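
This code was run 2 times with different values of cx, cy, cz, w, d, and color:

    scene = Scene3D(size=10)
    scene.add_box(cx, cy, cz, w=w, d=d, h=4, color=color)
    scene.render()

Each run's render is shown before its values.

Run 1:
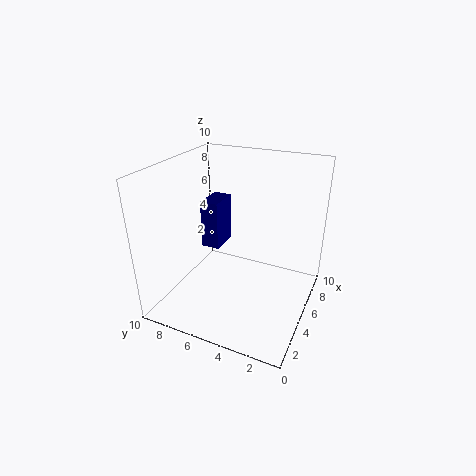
cx = 7.5; cy = 8; cz = 2; w = 2.5; d = 1.5; color = 'navy'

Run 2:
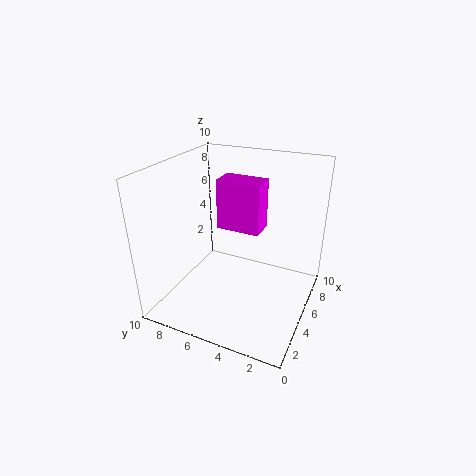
cx = 7.5; cy = 4.5; cz = 4; w = 2; d = 3.5; color = 'magenta'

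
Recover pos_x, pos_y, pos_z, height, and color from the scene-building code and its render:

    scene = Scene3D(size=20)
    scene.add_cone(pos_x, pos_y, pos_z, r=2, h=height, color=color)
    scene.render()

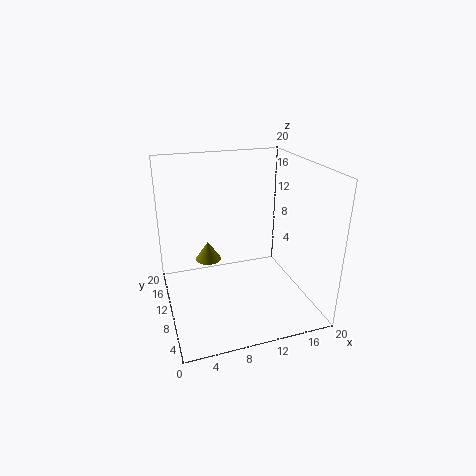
pos_x = 7
pos_y = 16
pos_z = 4
height = 3
color = 'olive'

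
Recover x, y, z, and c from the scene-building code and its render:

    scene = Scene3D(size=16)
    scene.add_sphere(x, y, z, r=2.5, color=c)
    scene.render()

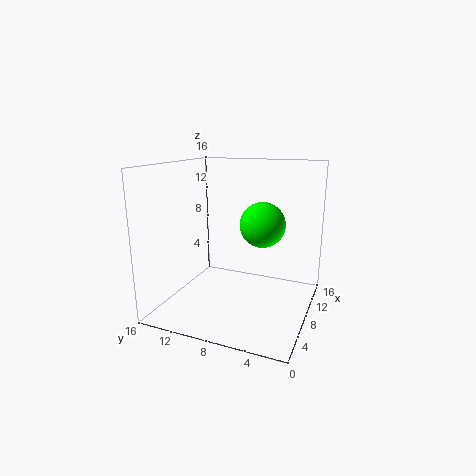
x = 9; y = 5.5; z = 9.5; c = 'lime'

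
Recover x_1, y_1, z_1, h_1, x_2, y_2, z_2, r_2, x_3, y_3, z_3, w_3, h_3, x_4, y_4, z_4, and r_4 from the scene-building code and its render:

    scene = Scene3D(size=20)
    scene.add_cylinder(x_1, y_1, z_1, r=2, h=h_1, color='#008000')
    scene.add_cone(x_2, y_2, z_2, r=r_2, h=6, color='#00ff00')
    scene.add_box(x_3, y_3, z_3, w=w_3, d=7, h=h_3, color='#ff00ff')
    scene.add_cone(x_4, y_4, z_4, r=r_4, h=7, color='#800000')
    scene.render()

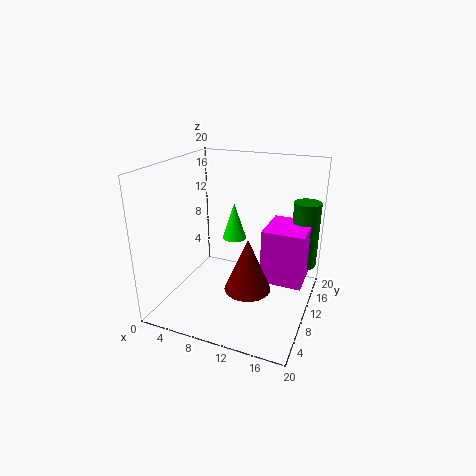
x_1 = 18, y_1 = 17, z_1 = 4, h_1 = 10, x_2 = 6, y_2 = 18, z_2 = 6, r_2 = 2, x_3 = 13, y_3 = 11, z_3 = 3, w_3 = 6, h_3 = 8, x_4 = 13, y_4 = 6, z_4 = 5, r_4 = 3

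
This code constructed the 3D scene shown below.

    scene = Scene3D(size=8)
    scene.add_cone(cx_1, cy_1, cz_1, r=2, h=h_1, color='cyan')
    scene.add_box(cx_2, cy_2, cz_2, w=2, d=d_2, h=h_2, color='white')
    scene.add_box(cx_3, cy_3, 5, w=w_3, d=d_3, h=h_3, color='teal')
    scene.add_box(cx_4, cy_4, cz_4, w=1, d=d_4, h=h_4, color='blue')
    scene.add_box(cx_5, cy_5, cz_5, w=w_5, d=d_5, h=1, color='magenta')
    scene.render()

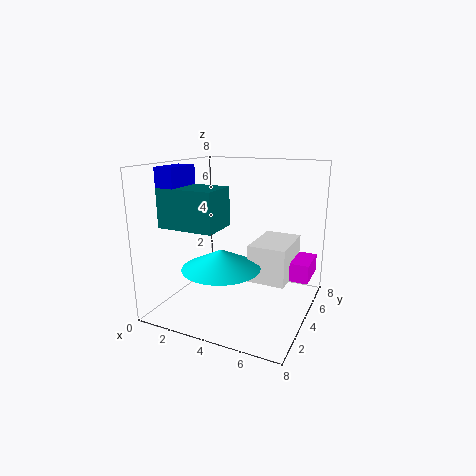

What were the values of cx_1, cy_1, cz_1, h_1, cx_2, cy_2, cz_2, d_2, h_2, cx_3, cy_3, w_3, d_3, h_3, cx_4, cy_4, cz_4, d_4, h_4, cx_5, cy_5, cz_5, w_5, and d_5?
cx_1 = 4
cy_1 = 2
cz_1 = 3
h_1 = 1
cx_2 = 5
cy_2 = 3
cz_2 = 2
d_2 = 3
h_2 = 2
cx_3 = 1
cy_3 = 1
w_3 = 3
d_3 = 2
h_3 = 2
cx_4 = 1
cy_4 = 1
cz_4 = 5
d_4 = 2
h_4 = 3
cx_5 = 6
cy_5 = 4
cz_5 = 2
w_5 = 2
d_5 = 2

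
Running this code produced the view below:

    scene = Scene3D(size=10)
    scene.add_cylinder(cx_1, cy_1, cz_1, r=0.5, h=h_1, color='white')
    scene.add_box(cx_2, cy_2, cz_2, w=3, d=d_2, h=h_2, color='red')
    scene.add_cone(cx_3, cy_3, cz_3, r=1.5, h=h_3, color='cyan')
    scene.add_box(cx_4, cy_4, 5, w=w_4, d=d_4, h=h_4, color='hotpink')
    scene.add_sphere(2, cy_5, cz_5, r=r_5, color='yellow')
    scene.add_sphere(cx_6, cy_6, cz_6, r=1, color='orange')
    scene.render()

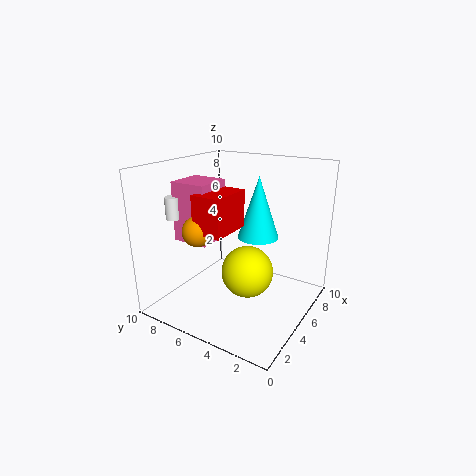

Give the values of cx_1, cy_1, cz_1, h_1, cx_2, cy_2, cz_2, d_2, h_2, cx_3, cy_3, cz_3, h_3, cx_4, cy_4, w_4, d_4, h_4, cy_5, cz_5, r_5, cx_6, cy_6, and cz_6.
cx_1 = 2.5, cy_1 = 8.5, cz_1 = 6.5, h_1 = 1.5, cx_2 = 2, cy_2 = 4.5, cz_2 = 6, d_2 = 2, h_2 = 2.5, cx_3 = 7, cy_3 = 4.5, cz_3 = 4.5, h_3 = 4.5, cx_4 = 2.5, cy_4 = 6, w_4 = 2.5, d_4 = 2.5, h_4 = 4, cy_5 = 2.5, cz_5 = 4.5, r_5 = 1.5, cx_6 = 2.5, cy_6 = 6.5, cz_6 = 6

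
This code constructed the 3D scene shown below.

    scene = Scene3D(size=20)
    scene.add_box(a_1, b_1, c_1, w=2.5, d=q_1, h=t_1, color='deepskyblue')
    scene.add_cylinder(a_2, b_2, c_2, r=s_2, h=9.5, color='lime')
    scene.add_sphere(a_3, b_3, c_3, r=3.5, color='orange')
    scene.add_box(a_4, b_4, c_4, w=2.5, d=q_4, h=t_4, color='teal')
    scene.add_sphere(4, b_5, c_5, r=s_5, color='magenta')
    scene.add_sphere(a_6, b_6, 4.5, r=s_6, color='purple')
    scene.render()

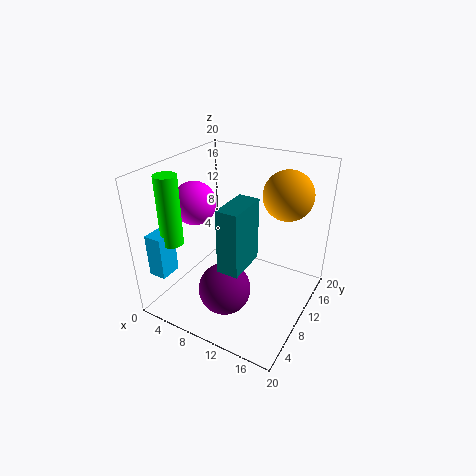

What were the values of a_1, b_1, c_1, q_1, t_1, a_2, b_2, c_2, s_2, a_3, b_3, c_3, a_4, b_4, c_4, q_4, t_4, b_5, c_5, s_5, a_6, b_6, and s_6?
a_1 = 0.5; b_1 = 2; c_1 = 5.5; q_1 = 3; t_1 = 6; a_2 = 3; b_2 = 4.5; c_2 = 10; s_2 = 1.5; a_3 = 15; b_3 = 15; c_3 = 15.5; a_4 = 12.5; b_4 = 1; c_4 = 11; q_4 = 5; t_4 = 7.5; b_5 = 8.5; c_5 = 14.5; s_5 = 3; a_6 = 10.5; b_6 = 5.5; s_6 = 3.5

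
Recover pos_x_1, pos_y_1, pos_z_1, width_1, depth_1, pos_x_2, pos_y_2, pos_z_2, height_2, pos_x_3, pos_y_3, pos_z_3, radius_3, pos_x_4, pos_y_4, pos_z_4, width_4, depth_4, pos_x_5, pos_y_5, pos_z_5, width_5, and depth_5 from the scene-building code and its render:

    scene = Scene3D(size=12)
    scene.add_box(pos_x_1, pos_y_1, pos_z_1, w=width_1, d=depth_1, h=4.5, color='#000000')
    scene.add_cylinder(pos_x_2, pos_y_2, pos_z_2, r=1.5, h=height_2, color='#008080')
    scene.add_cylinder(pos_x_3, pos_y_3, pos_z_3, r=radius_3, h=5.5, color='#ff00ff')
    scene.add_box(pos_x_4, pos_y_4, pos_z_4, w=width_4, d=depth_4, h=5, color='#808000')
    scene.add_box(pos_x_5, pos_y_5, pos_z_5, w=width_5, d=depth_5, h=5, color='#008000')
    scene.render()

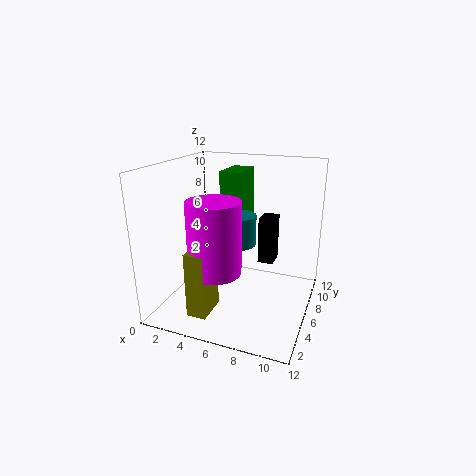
pos_x_1 = 6.5, pos_y_1 = 10, pos_z_1 = 2, width_1 = 1.5, depth_1 = 2, pos_x_2 = 6, pos_y_2 = 6, pos_z_2 = 5.5, height_2 = 2.5, pos_x_3 = 5.5, pos_y_3 = 2.5, pos_z_3 = 4.5, radius_3 = 2, pos_x_4 = 4, pos_y_4 = 0.5, pos_z_4 = 1.5, width_4 = 1.5, depth_4 = 2.5, pos_x_5 = 3.5, pos_y_5 = 8, pos_z_5 = 6, width_5 = 2, depth_5 = 3.5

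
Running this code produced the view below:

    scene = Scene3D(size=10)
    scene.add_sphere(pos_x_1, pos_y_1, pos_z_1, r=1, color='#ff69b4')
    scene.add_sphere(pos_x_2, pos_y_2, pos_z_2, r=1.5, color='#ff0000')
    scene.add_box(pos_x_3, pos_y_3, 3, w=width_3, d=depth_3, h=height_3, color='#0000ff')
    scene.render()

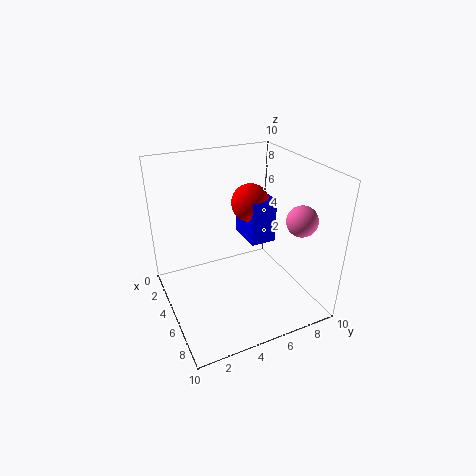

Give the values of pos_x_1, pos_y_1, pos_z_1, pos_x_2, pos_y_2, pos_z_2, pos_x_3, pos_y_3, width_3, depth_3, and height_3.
pos_x_1 = 8, pos_y_1 = 8, pos_z_1 = 7, pos_x_2 = 2, pos_y_2 = 7.5, pos_z_2 = 6, pos_x_3 = 0.5, pos_y_3 = 7, width_3 = 3, depth_3 = 2, height_3 = 3.5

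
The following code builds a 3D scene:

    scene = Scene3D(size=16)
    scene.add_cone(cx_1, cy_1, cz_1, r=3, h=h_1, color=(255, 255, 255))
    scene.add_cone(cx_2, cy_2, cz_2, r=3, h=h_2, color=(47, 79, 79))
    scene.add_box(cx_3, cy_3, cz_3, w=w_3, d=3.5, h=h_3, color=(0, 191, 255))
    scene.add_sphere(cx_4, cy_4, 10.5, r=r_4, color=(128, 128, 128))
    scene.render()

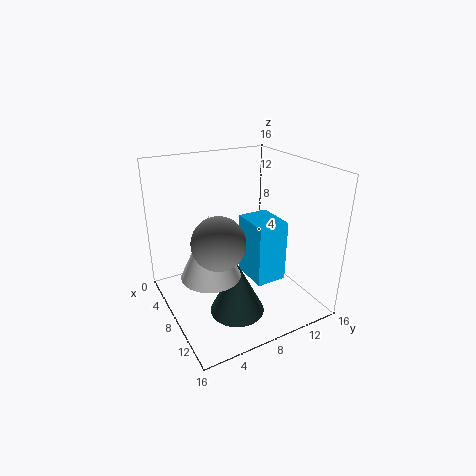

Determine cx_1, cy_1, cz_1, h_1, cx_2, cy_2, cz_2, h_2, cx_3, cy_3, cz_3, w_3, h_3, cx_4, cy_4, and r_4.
cx_1 = 10.5; cy_1 = 3.5; cz_1 = 6; h_1 = 6.5; cx_2 = 10.5; cy_2 = 6.5; cz_2 = 0.5; h_2 = 6; cx_3 = 6.5; cy_3 = 9; cz_3 = 3; w_3 = 4.5; h_3 = 7; cx_4 = 12.5; cy_4 = 3.5; r_4 = 2.5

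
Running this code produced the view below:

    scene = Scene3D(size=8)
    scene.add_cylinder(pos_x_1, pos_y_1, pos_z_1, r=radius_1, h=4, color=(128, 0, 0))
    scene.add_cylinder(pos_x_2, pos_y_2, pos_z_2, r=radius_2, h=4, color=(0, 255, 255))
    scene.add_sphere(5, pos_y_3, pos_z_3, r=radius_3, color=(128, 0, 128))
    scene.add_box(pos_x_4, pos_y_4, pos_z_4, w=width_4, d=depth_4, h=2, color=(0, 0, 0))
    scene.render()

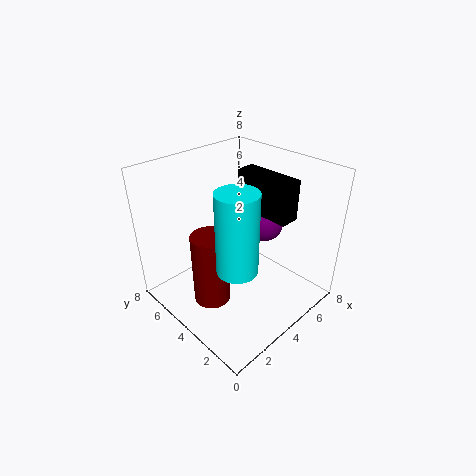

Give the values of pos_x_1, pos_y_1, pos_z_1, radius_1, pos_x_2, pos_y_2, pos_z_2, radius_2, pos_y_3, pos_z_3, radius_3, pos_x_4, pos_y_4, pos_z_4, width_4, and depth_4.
pos_x_1 = 2; pos_y_1 = 4; pos_z_1 = 1; radius_1 = 1; pos_x_2 = 2; pos_y_2 = 2; pos_z_2 = 4; radius_2 = 1; pos_y_3 = 3; pos_z_3 = 5; radius_3 = 1; pos_x_4 = 4; pos_y_4 = 1; pos_z_4 = 6; width_4 = 1; depth_4 = 3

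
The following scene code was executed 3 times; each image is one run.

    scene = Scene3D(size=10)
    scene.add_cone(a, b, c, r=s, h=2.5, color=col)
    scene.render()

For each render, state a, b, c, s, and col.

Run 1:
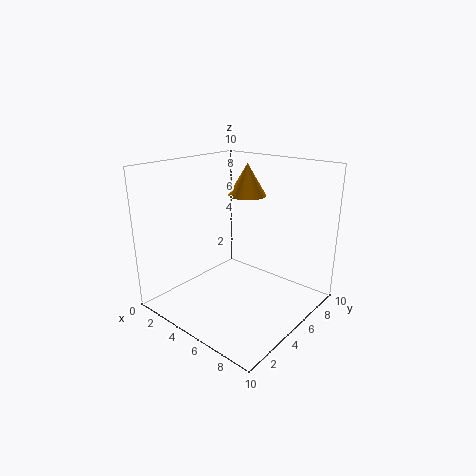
a = 3, b = 8.5, c = 7, s = 1.5, col = 'orange'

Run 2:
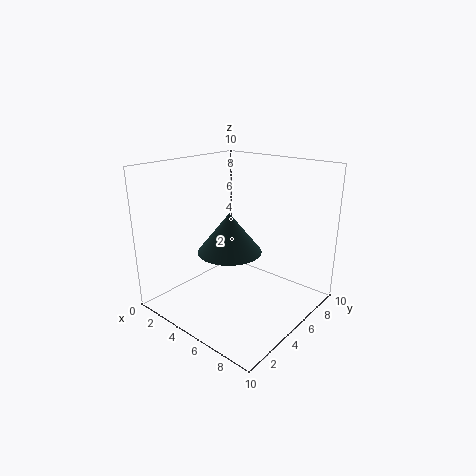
a = 6, b = 3, c = 5, s = 2, col = 'darkslategray'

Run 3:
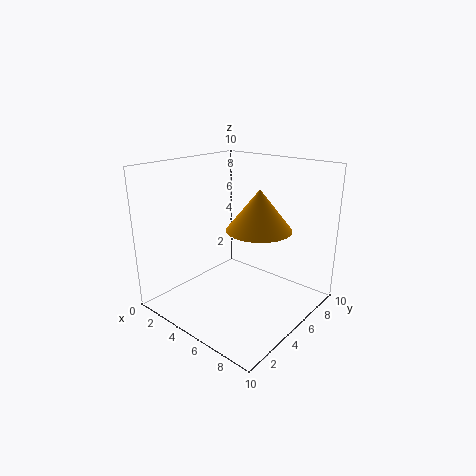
a = 7.5, b = 4, c = 6.5, s = 2, col = 'orange'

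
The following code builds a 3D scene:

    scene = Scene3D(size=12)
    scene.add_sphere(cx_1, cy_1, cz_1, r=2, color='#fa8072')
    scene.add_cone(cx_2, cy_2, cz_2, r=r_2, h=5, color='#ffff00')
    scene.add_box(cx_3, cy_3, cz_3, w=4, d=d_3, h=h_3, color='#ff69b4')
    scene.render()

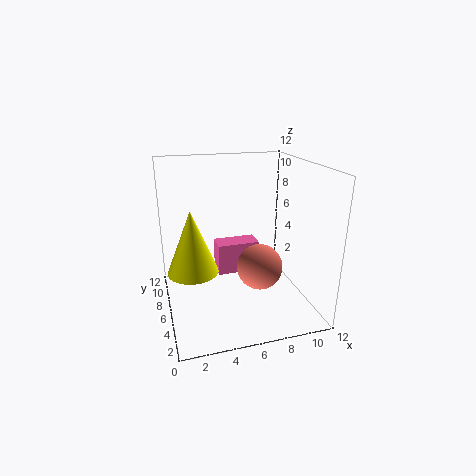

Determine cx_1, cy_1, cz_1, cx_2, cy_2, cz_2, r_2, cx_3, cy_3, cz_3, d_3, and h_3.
cx_1 = 8
cy_1 = 6
cz_1 = 3
cx_2 = 2
cy_2 = 5
cz_2 = 4
r_2 = 2
cx_3 = 5
cy_3 = 9
cz_3 = 1
d_3 = 2
h_3 = 3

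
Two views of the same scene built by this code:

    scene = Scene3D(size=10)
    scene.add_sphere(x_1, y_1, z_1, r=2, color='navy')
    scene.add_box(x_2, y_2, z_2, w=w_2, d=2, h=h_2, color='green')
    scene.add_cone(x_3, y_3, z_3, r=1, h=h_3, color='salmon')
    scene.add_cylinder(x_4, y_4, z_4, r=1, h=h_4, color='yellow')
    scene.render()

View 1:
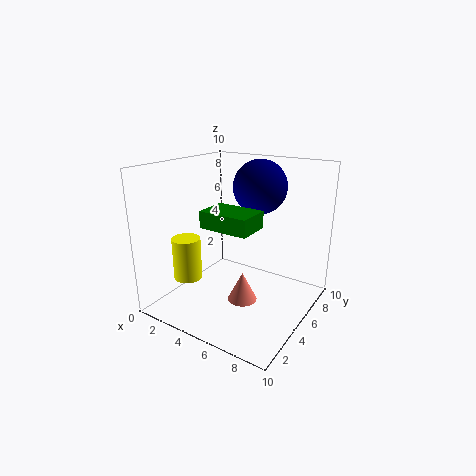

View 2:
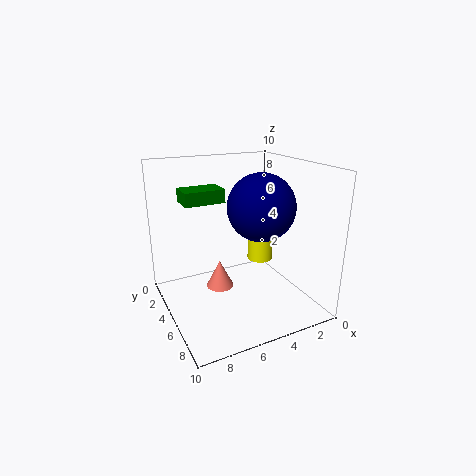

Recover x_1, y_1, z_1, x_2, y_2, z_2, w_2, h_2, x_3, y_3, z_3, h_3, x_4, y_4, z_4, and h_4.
x_1 = 5; y_1 = 8; z_1 = 8; x_2 = 5; y_2 = 1; z_2 = 7; w_2 = 3; h_2 = 1; x_3 = 6; y_3 = 4; z_3 = 1; h_3 = 2; x_4 = 2; y_4 = 3; z_4 = 2; h_4 = 3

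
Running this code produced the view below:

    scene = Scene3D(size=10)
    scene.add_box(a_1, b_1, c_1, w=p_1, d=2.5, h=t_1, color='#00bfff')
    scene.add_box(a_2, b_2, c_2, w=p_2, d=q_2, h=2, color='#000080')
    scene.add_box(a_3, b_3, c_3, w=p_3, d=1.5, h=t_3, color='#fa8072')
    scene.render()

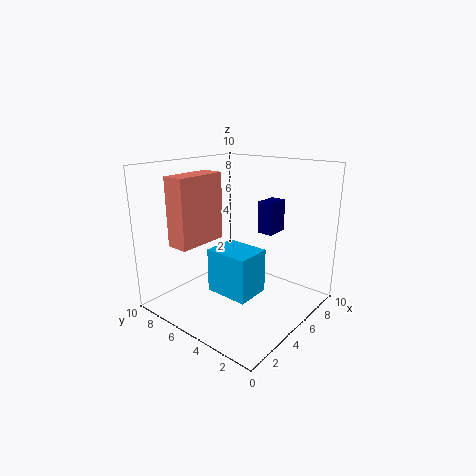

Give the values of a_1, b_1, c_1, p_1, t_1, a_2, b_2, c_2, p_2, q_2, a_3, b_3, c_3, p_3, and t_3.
a_1 = 0.5; b_1 = 1; c_1 = 3.5; p_1 = 2; t_1 = 2.5; a_2 = 4.5; b_2 = 2; c_2 = 6; p_2 = 1.5; q_2 = 1; a_3 = 1; b_3 = 6; c_3 = 5; p_3 = 3.5; t_3 = 4.5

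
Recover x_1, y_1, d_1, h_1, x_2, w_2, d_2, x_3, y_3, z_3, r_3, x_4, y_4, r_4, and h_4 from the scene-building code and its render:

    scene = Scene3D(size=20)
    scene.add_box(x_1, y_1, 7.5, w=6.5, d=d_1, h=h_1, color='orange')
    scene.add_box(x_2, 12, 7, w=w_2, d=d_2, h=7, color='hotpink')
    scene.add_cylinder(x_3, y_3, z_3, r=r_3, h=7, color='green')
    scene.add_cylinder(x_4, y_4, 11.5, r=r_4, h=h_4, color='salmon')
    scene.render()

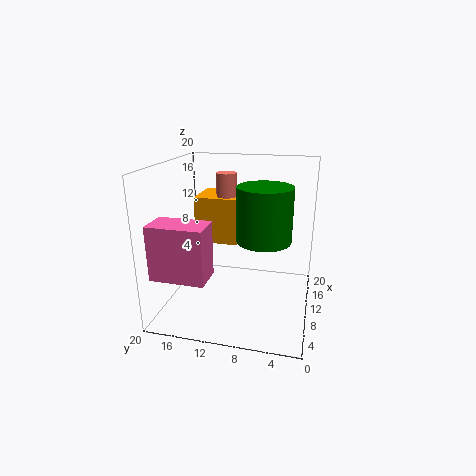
x_1 = 13, y_1 = 11, d_1 = 6.5, h_1 = 7, x_2 = 1, w_2 = 4, d_2 = 7, x_3 = 7.5, y_3 = 6, z_3 = 11, r_3 = 3.5, x_4 = 15, y_4 = 13, r_4 = 1.5, h_4 = 6.5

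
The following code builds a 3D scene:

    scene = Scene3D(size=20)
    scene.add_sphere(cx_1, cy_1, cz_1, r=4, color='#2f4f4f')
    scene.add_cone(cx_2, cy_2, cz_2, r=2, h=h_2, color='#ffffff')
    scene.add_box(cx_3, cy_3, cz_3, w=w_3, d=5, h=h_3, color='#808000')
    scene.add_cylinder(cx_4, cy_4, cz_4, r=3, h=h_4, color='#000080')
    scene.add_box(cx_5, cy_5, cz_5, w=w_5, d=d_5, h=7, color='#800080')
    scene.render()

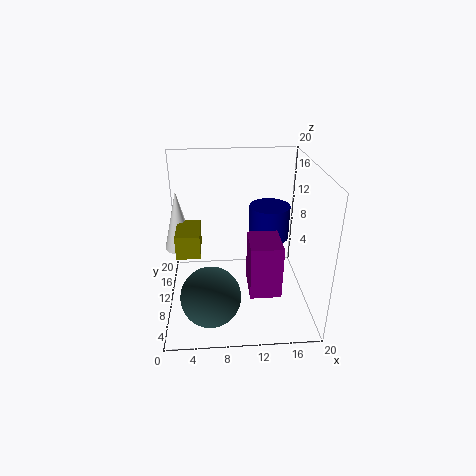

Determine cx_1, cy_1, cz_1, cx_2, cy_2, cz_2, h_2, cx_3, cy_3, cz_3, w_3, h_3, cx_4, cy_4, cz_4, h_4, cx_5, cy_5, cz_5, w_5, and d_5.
cx_1 = 6, cy_1 = 5, cz_1 = 4, cx_2 = 2, cy_2 = 10, cz_2 = 9, h_2 = 8, cx_3 = 2, cy_3 = 5, cz_3 = 10, w_3 = 3, h_3 = 3, cx_4 = 15, cy_4 = 14, cz_4 = 8, h_4 = 5, cx_5 = 11, cy_5 = 3, cz_5 = 5, w_5 = 4, d_5 = 5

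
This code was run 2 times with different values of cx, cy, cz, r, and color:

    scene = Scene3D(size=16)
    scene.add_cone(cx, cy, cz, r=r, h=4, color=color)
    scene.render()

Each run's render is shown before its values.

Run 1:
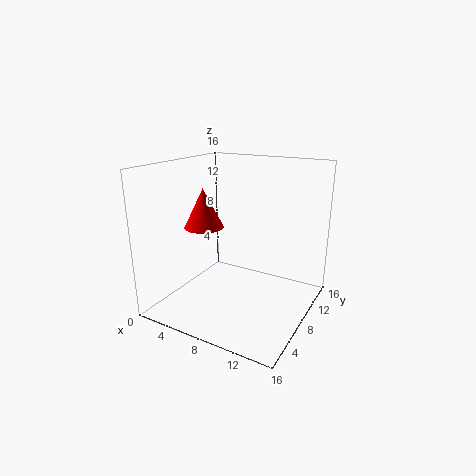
cx = 6
cy = 4.5
cz = 10
r = 2
color = 'red'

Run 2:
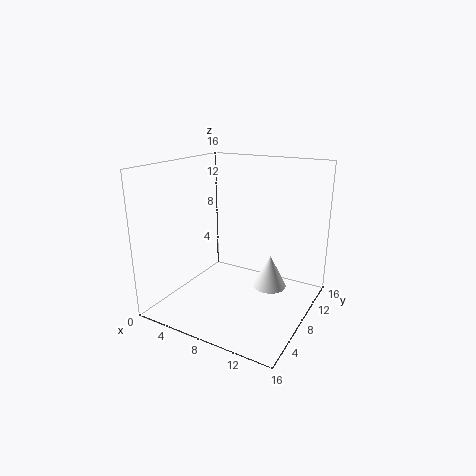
cx = 10.5
cy = 11.5
cz = 1
r = 2
color = 'white'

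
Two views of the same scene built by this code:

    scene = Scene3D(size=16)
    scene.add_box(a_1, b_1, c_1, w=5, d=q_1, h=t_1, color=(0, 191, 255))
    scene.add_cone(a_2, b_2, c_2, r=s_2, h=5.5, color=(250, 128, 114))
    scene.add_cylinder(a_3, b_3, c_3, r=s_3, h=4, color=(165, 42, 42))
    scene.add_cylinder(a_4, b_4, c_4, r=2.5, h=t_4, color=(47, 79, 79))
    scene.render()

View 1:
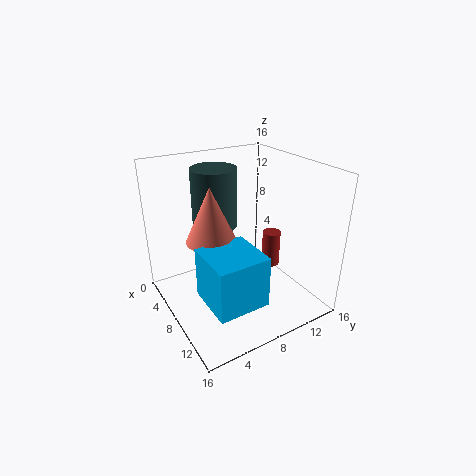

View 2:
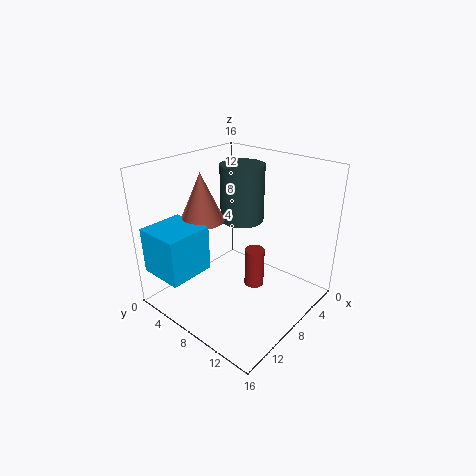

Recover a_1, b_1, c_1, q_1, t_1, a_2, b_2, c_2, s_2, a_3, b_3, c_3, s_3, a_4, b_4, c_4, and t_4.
a_1 = 11, b_1 = 1.5, c_1 = 5, q_1 = 5, t_1 = 5, a_2 = 9.5, b_2 = 4, c_2 = 9.5, s_2 = 2.5, a_3 = 9.5, b_3 = 11.5, c_3 = 4.5, s_3 = 1, a_4 = 5.5, b_4 = 6.5, c_4 = 9, t_4 = 6.5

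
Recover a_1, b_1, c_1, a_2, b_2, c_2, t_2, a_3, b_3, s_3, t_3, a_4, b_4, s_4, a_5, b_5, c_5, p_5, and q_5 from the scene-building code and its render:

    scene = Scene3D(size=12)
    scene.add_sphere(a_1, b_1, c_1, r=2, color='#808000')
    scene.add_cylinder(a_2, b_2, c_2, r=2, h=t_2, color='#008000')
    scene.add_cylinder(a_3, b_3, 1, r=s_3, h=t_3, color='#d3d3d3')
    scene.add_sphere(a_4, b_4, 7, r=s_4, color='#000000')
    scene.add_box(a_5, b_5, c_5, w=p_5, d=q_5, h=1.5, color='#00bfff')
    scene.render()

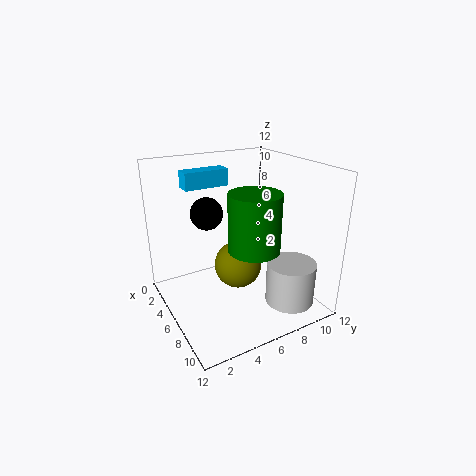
a_1 = 6
b_1 = 6
c_1 = 3.5
a_2 = 8.5
b_2 = 6
c_2 = 6
t_2 = 4.5
a_3 = 9.5
b_3 = 9
s_3 = 2
t_3 = 3.5
a_4 = 2
b_4 = 5
s_4 = 1.5
a_5 = 1
b_5 = 3
c_5 = 9.5
p_5 = 1.5
q_5 = 4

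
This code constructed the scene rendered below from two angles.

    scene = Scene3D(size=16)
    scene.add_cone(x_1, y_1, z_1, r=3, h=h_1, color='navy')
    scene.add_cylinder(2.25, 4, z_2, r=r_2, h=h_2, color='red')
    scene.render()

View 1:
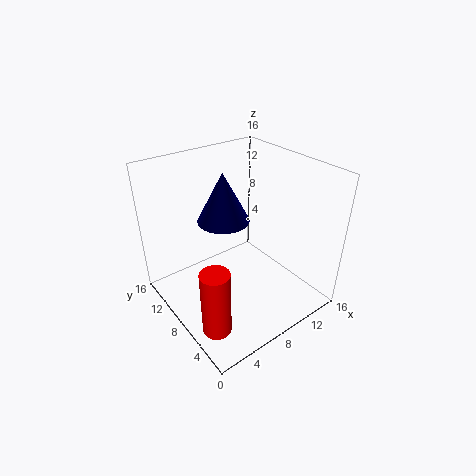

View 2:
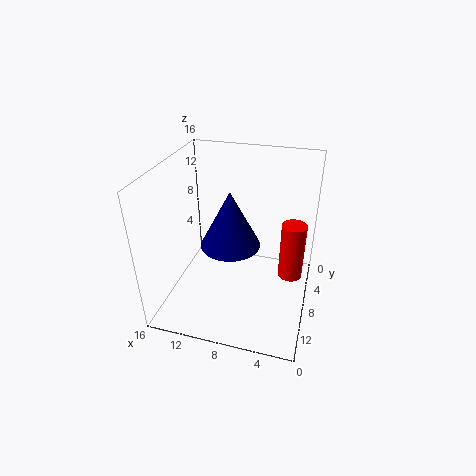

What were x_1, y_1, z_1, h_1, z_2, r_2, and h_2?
x_1 = 8
y_1 = 10.75
z_1 = 9
h_1 = 5.75
z_2 = 1
r_2 = 1.5
h_2 = 7.25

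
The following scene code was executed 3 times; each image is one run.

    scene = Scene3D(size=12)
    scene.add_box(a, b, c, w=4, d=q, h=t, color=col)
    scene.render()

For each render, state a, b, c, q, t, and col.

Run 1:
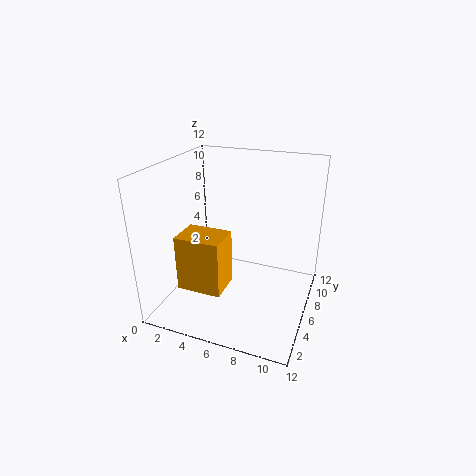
a = 1, b = 4, c = 1, q = 3, t = 5, col = 'orange'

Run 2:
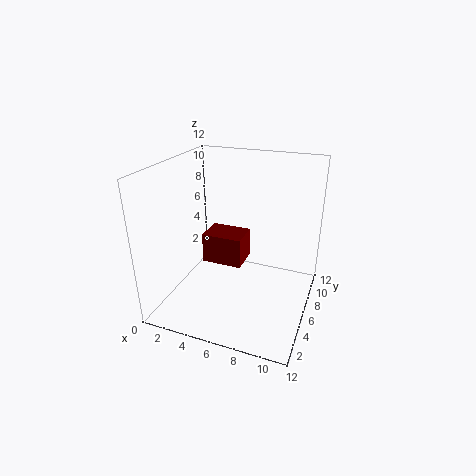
a = 1, b = 9, c = 1, q = 3, t = 3, col = 'maroon'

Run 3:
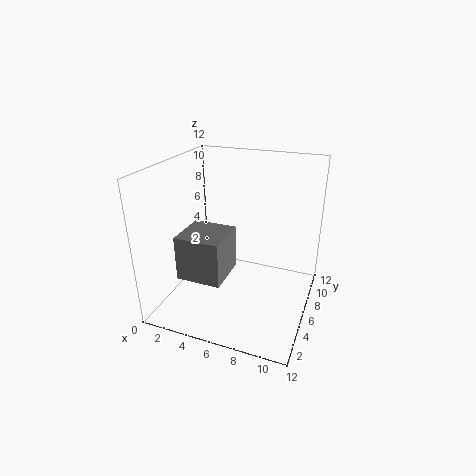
a = 1, b = 4, c = 2, q = 4, t = 4, col = 'gray'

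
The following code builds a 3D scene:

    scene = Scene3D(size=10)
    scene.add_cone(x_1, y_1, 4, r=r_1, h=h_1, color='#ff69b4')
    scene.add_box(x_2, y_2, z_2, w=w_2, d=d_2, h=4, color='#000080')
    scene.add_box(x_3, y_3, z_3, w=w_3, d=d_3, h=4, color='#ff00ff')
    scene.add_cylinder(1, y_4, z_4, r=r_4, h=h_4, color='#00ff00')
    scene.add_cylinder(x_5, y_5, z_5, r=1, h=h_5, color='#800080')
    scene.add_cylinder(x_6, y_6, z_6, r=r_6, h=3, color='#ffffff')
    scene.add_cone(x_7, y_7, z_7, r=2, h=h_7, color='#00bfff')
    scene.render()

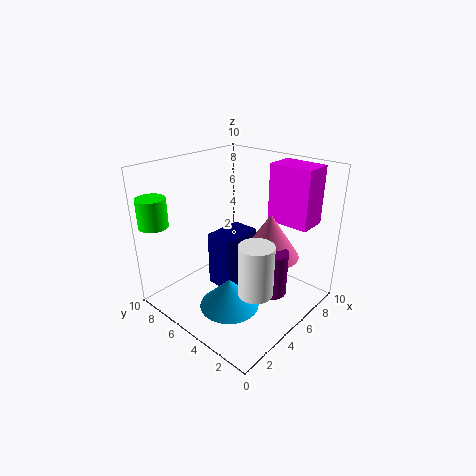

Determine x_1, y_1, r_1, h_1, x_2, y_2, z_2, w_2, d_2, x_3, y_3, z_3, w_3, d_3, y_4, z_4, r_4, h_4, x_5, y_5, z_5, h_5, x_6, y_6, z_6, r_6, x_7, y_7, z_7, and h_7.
x_1 = 6, y_1 = 3, r_1 = 2, h_1 = 3, x_2 = 4, y_2 = 5, z_2 = 1, w_2 = 3, d_2 = 2, x_3 = 7, y_3 = 1, z_3 = 6, w_3 = 2, d_3 = 3, y_4 = 9, z_4 = 6, r_4 = 1, h_4 = 2, x_5 = 5, y_5 = 2, z_5 = 2, h_5 = 3, x_6 = 2, y_6 = 1, z_6 = 4, r_6 = 1, x_7 = 3, y_7 = 4, z_7 = 1, h_7 = 2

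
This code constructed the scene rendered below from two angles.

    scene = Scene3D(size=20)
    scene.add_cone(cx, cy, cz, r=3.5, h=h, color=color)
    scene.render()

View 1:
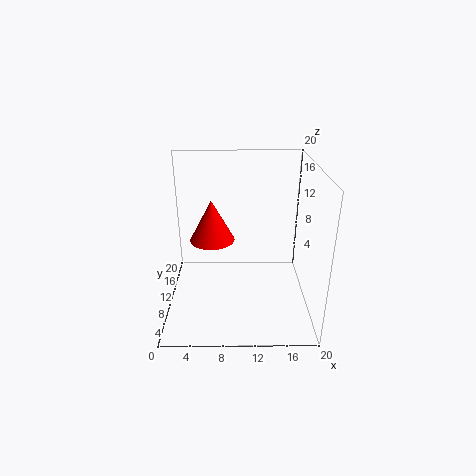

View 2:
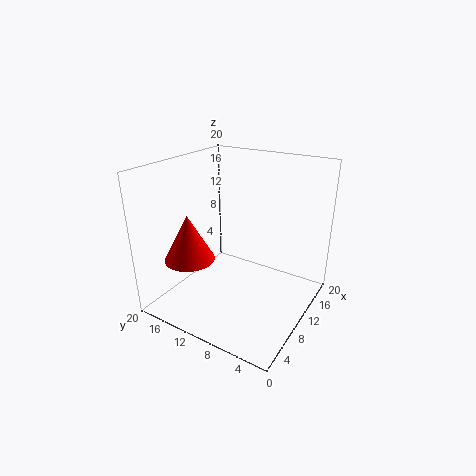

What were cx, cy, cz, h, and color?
cx = 6
cy = 15.5
cz = 7
h = 6.5
color = 'red'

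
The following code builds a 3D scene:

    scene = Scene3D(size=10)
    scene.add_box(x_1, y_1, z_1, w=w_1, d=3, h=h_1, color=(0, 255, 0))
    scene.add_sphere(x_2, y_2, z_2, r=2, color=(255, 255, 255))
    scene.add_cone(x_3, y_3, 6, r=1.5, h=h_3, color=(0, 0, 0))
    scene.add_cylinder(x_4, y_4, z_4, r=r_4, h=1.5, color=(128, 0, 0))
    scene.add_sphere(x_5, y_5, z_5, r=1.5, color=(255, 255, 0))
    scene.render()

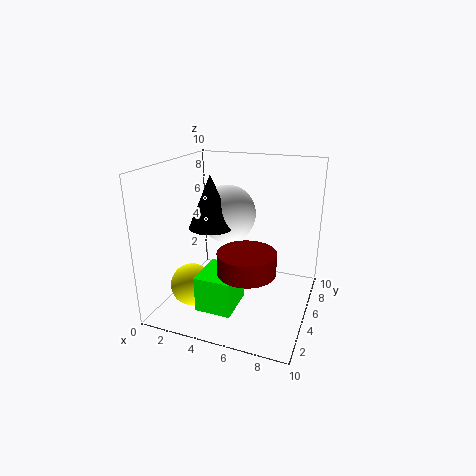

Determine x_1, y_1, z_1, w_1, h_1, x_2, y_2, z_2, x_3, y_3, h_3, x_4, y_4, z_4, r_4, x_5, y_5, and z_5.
x_1 = 3; y_1 = 2; z_1 = 0.5; w_1 = 2.5; h_1 = 2.5; x_2 = 4; y_2 = 5.5; z_2 = 6.5; x_3 = 3.5; y_3 = 4; h_3 = 3.5; x_4 = 6; y_4 = 4; z_4 = 3; r_4 = 2; x_5 = 2; y_5 = 3.5; z_5 = 1.5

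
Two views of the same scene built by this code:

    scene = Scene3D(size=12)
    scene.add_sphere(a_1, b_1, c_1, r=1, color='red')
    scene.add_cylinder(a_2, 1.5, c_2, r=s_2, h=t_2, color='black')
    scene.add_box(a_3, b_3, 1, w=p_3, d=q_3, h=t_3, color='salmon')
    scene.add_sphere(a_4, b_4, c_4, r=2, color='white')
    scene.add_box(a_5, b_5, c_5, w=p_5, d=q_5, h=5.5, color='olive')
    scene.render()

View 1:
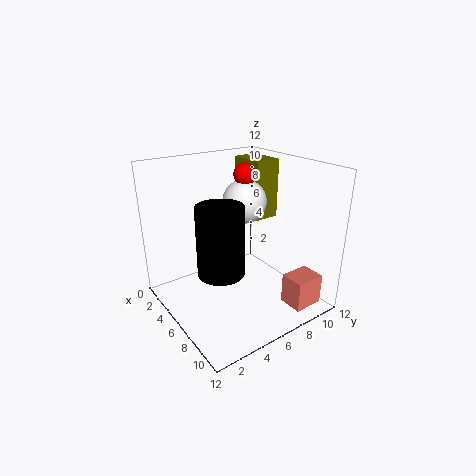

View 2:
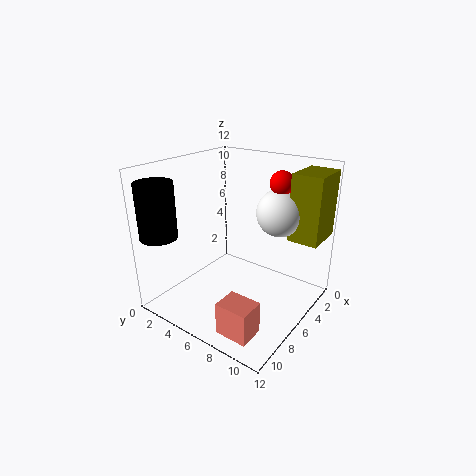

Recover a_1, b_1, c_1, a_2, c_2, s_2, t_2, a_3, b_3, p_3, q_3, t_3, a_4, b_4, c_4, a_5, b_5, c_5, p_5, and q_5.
a_1 = 3.5, b_1 = 8.5, c_1 = 10.5, a_2 = 10.5, c_2 = 6.5, s_2 = 1.5, t_2 = 4.5, a_3 = 9.5, b_3 = 8, p_3 = 2, q_3 = 2.5, t_3 = 2.5, a_4 = 3.5, b_4 = 8.5, c_4 = 8, a_5 = 0.5, b_5 = 9.5, c_5 = 6, p_5 = 3.5, q_5 = 2.5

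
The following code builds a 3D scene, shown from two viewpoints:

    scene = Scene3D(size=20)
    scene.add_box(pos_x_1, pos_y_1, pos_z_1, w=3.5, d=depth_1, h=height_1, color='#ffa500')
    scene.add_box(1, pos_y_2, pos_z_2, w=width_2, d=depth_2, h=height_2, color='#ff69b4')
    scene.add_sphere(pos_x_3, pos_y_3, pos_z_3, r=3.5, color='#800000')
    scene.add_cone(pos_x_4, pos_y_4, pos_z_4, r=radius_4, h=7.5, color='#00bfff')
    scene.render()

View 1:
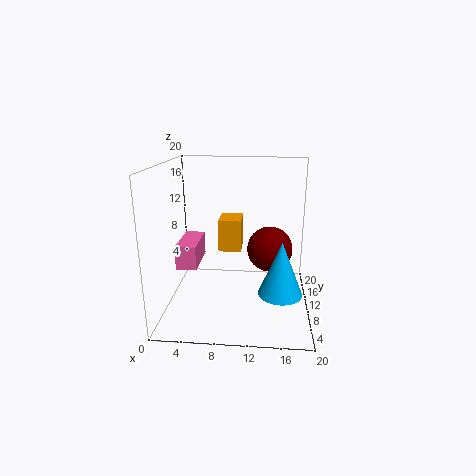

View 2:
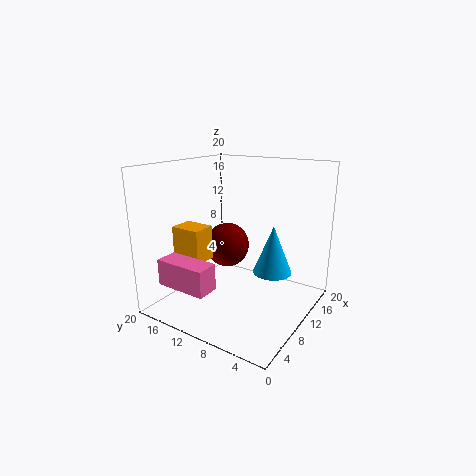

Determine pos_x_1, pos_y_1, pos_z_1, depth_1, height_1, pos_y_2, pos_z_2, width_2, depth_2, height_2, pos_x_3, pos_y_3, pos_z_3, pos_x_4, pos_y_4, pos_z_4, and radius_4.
pos_x_1 = 6.5
pos_y_1 = 14.5
pos_z_1 = 6
depth_1 = 4.5
height_1 = 5
pos_y_2 = 9.5
pos_z_2 = 5
width_2 = 3
depth_2 = 7
height_2 = 3.5
pos_x_3 = 14.5
pos_y_3 = 15
pos_z_3 = 6.5
pos_x_4 = 16
pos_y_4 = 7.5
pos_z_4 = 3
radius_4 = 3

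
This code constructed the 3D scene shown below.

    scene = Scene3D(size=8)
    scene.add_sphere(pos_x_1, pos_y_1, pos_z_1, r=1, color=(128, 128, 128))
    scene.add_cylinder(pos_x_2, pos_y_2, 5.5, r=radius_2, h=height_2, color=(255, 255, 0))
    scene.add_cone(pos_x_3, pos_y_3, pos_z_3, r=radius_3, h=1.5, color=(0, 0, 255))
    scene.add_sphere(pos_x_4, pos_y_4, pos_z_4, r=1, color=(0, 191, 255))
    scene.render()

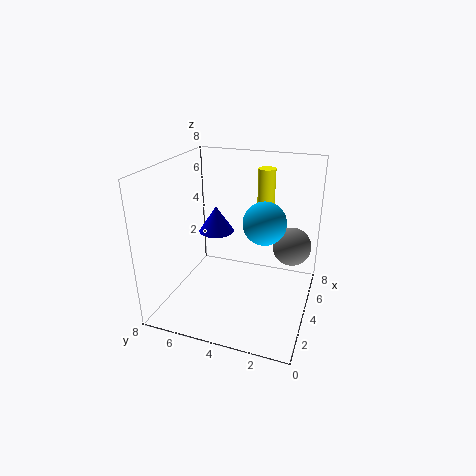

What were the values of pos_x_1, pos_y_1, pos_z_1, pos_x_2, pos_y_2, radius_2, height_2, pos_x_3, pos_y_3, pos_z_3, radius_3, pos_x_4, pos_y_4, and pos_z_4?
pos_x_1 = 4; pos_y_1 = 1; pos_z_1 = 4; pos_x_2 = 6; pos_y_2 = 3; radius_2 = 0.5; height_2 = 2; pos_x_3 = 4.5; pos_y_3 = 5.5; pos_z_3 = 4; radius_3 = 1; pos_x_4 = 2; pos_y_4 = 2; pos_z_4 = 6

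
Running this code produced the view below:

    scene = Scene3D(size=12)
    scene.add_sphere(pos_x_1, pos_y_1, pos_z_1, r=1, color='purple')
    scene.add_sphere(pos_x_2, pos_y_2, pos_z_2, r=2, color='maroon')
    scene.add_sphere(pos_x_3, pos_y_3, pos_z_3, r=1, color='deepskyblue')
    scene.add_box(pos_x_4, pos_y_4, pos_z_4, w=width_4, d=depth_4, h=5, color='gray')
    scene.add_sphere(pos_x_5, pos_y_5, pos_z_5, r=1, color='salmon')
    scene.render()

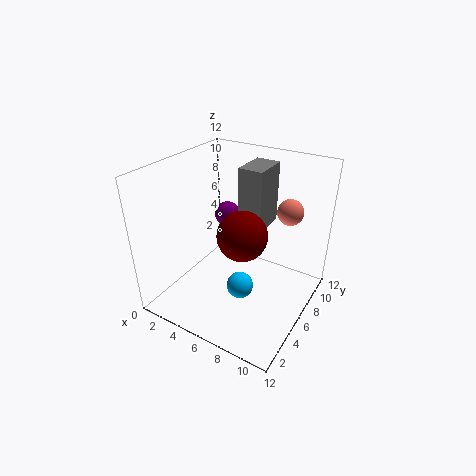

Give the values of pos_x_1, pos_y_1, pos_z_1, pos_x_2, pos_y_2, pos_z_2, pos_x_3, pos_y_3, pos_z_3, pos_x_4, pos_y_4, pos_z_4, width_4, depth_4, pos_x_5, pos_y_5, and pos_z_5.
pos_x_1 = 5, pos_y_1 = 6, pos_z_1 = 8, pos_x_2 = 7, pos_y_2 = 5, pos_z_2 = 7, pos_x_3 = 8, pos_y_3 = 3, pos_z_3 = 4, pos_x_4 = 6, pos_y_4 = 6, pos_z_4 = 7, width_4 = 2, depth_4 = 3, pos_x_5 = 10, pos_y_5 = 7, pos_z_5 = 9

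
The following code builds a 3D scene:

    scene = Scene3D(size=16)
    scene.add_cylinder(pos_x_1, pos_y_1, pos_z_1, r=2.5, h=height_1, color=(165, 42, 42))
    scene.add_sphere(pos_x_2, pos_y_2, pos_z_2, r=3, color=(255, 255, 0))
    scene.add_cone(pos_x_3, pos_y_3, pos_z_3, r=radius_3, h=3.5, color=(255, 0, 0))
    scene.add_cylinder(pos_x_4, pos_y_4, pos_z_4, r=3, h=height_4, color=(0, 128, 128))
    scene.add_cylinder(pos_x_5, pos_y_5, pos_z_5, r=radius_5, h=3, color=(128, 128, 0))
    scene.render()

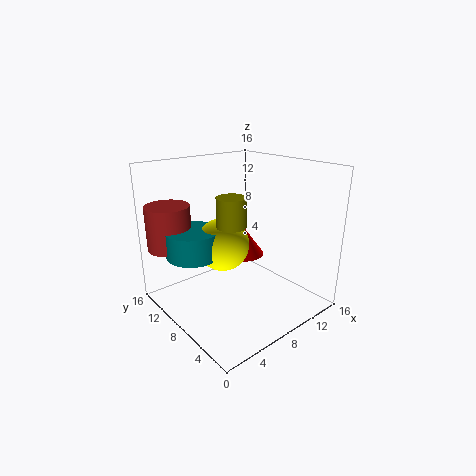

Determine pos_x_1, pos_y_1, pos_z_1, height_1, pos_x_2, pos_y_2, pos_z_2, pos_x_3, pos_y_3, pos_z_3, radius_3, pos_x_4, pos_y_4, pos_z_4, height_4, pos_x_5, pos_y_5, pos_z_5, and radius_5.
pos_x_1 = 2.5, pos_y_1 = 13.5, pos_z_1 = 6.5, height_1 = 5, pos_x_2 = 7, pos_y_2 = 9.5, pos_z_2 = 7, pos_x_3 = 11.5, pos_y_3 = 11, pos_z_3 = 4, radius_3 = 2.5, pos_x_4 = 4, pos_y_4 = 11, pos_z_4 = 6, height_4 = 3, pos_x_5 = 5.5, pos_y_5 = 6, pos_z_5 = 10.5, radius_5 = 1.5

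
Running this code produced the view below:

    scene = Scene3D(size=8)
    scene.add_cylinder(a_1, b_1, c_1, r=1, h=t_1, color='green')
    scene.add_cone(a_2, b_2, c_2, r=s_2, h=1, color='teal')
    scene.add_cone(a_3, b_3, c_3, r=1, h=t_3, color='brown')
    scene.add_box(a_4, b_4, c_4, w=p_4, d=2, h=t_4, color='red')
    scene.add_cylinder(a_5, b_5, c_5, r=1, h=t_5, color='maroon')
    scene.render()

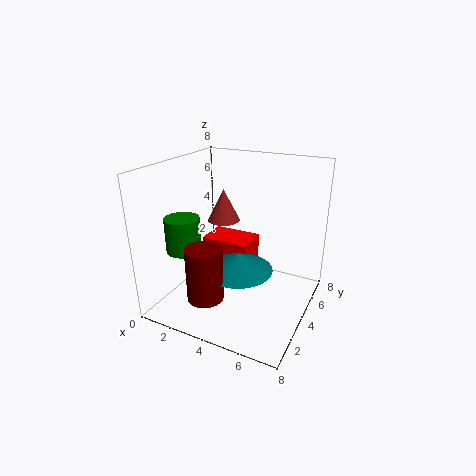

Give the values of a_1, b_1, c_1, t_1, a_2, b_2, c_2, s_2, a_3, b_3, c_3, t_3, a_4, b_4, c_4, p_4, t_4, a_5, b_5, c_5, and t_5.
a_1 = 1; b_1 = 3; c_1 = 3; t_1 = 2; a_2 = 4; b_2 = 4; c_2 = 2; s_2 = 2; a_3 = 2; b_3 = 6; c_3 = 4; t_3 = 2; a_4 = 1; b_4 = 5; c_4 = 1; p_4 = 3; t_4 = 2; a_5 = 3; b_5 = 2; c_5 = 1; t_5 = 3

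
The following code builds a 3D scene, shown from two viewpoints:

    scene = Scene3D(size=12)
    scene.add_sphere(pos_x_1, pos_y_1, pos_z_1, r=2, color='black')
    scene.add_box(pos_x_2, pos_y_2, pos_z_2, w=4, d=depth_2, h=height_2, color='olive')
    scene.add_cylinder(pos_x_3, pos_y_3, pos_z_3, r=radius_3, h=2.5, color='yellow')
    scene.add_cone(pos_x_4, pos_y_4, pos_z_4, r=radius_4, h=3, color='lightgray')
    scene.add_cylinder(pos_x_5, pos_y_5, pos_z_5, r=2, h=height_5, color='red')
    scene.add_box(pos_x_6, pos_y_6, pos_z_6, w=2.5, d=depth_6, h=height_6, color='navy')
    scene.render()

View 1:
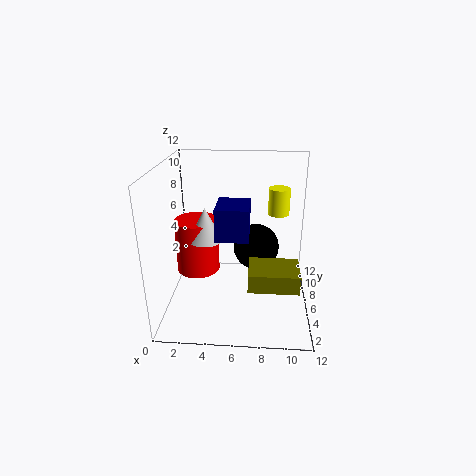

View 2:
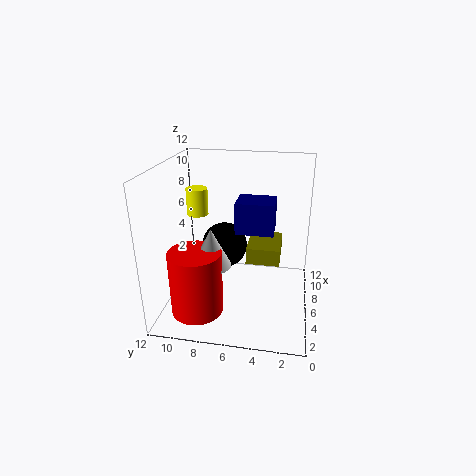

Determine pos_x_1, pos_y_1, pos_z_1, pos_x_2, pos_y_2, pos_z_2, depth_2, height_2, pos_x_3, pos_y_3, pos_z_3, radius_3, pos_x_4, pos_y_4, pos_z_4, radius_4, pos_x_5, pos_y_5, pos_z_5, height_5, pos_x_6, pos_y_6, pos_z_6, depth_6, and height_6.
pos_x_1 = 7.5; pos_y_1 = 7.5; pos_z_1 = 4.5; pos_x_2 = 7; pos_y_2 = 2.5; pos_z_2 = 3; depth_2 = 3; height_2 = 1.5; pos_x_3 = 9.5; pos_y_3 = 10.5; pos_z_3 = 6.5; radius_3 = 1; pos_x_4 = 3; pos_y_4 = 7.5; pos_z_4 = 5; radius_4 = 1.5; pos_x_5 = 2; pos_y_5 = 8.5; pos_z_5 = 1.5; height_5 = 5; pos_x_6 = 4.5; pos_y_6 = 3; pos_z_6 = 7; depth_6 = 3; height_6 = 2.5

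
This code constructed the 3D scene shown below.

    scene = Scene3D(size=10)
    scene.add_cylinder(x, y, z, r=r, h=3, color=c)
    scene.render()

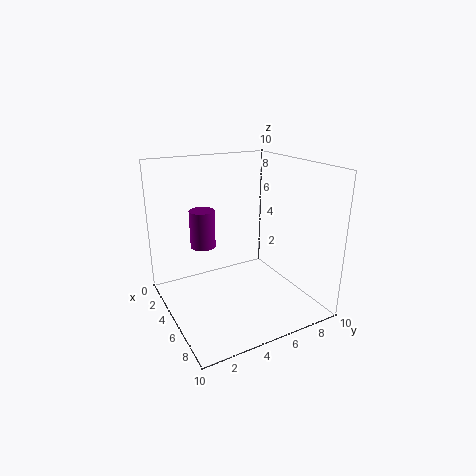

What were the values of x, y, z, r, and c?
x = 1, y = 4, z = 3, r = 1, c = 'purple'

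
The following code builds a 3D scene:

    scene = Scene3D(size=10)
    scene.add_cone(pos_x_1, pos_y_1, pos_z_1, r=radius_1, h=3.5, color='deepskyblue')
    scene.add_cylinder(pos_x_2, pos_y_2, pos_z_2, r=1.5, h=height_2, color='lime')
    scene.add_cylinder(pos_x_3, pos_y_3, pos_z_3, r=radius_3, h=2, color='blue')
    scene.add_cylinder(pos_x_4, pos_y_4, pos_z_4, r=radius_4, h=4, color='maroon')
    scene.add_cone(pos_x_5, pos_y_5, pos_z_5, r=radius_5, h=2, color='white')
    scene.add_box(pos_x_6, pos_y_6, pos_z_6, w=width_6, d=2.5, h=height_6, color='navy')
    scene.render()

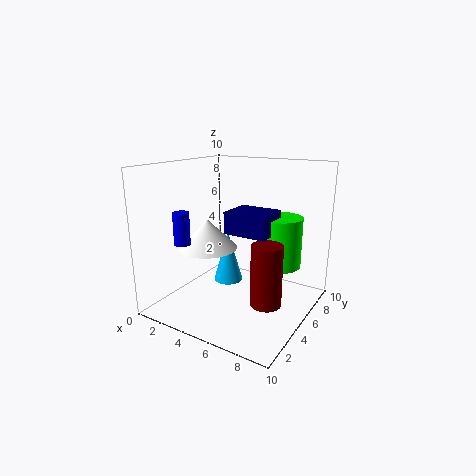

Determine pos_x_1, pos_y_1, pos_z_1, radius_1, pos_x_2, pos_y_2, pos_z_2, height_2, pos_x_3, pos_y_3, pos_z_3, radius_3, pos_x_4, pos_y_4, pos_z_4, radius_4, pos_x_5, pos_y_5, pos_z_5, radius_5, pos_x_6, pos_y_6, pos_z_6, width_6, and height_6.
pos_x_1 = 4.5, pos_y_1 = 4.5, pos_z_1 = 2, radius_1 = 1, pos_x_2 = 7.5, pos_y_2 = 6.5, pos_z_2 = 3, height_2 = 3.5, pos_x_3 = 3.5, pos_y_3 = 1, pos_z_3 = 5.5, radius_3 = 0.5, pos_x_4 = 8, pos_y_4 = 3.5, pos_z_4 = 1.5, radius_4 = 1, pos_x_5 = 3.5, pos_y_5 = 3.5, pos_z_5 = 4.5, radius_5 = 2, pos_x_6 = 4.5, pos_y_6 = 4, pos_z_6 = 5.5, width_6 = 3, height_6 = 1.5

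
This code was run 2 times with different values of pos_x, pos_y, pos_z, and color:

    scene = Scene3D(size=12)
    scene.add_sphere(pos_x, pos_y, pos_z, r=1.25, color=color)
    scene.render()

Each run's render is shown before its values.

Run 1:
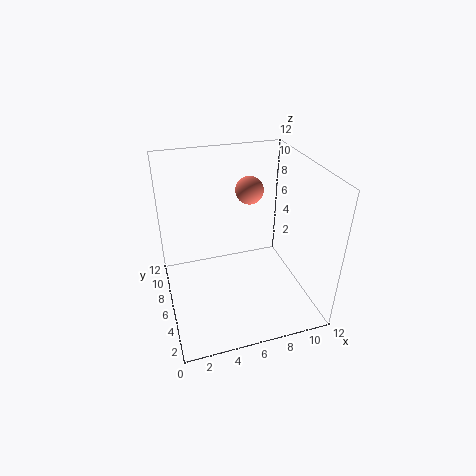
pos_x = 8
pos_y = 9
pos_z = 8.75
color = 'salmon'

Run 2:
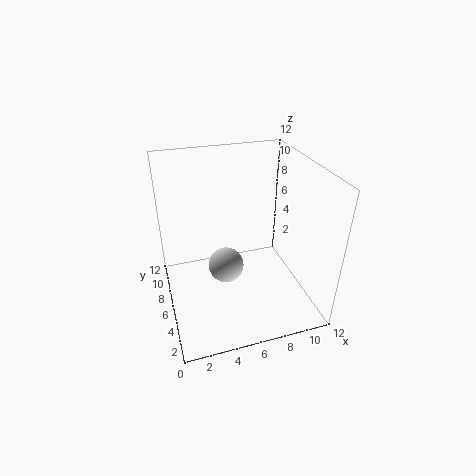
pos_x = 4
pos_y = 2.5
pos_z = 6.25
color = 'lightgray'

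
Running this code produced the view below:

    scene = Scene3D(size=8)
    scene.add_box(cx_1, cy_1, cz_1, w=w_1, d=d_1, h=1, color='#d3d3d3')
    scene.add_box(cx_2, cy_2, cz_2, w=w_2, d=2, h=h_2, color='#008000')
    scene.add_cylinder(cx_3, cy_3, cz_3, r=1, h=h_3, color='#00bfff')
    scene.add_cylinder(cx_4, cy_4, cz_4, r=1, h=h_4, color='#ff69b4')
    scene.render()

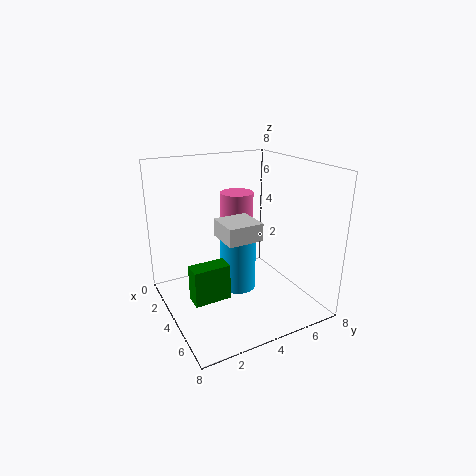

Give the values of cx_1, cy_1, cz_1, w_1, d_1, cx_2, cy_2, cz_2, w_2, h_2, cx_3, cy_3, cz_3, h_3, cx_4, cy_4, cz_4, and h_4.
cx_1 = 3; cy_1 = 3; cz_1 = 4; w_1 = 2; d_1 = 2; cx_2 = 4; cy_2 = 1; cz_2 = 1; w_2 = 1; h_2 = 2; cx_3 = 4; cy_3 = 4; cz_3 = 1; h_3 = 3; cx_4 = 2; cy_4 = 5; cz_4 = 3; h_4 = 3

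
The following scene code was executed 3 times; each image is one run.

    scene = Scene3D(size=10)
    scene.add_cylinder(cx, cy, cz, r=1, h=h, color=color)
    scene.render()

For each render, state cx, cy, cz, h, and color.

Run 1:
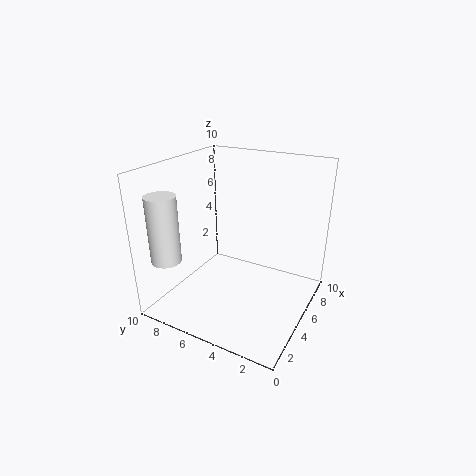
cx = 1.5; cy = 8.5; cz = 4; h = 4.5; color = 'white'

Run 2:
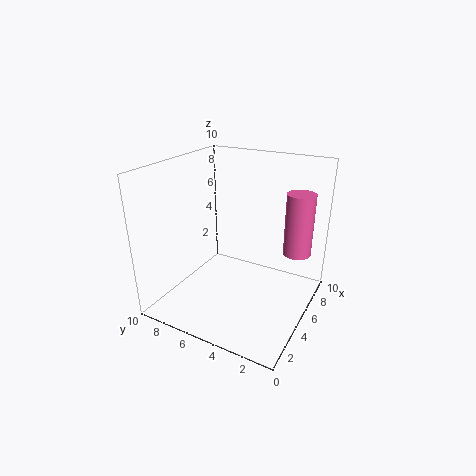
cx = 7.5; cy = 1.5; cz = 3.5; h = 4.5; color = 'hotpink'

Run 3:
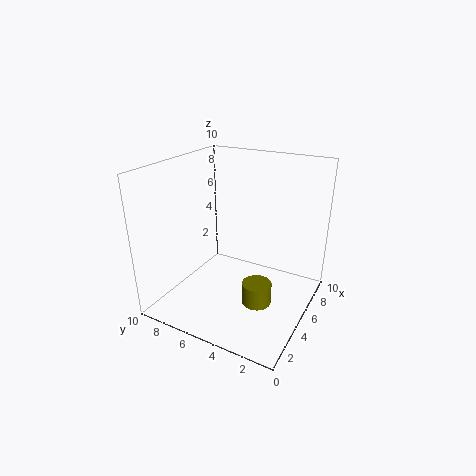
cx = 4; cy = 3; cz = 1; h = 1.5; color = 'olive'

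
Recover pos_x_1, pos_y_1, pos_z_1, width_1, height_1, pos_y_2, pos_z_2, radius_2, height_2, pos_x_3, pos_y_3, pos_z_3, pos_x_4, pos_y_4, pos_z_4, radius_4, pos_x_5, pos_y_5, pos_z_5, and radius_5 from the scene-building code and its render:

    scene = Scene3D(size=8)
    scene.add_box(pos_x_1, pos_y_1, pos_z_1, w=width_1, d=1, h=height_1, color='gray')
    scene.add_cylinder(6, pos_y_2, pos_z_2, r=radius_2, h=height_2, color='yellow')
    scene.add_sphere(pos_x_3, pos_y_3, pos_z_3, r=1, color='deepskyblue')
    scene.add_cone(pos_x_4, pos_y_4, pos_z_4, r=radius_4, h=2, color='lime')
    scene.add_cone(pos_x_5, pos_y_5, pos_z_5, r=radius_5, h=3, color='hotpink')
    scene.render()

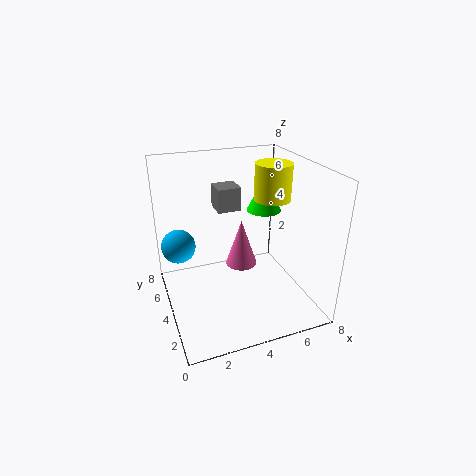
pos_x_1 = 2, pos_y_1 = 1, pos_z_1 = 7, width_1 = 1, height_1 = 1, pos_y_2 = 4, pos_z_2 = 6, radius_2 = 1, height_2 = 2, pos_x_3 = 1, pos_y_3 = 6, pos_z_3 = 3, pos_x_4 = 6, pos_y_4 = 5, pos_z_4 = 5, radius_4 = 1, pos_x_5 = 5, pos_y_5 = 6, pos_z_5 = 1, radius_5 = 1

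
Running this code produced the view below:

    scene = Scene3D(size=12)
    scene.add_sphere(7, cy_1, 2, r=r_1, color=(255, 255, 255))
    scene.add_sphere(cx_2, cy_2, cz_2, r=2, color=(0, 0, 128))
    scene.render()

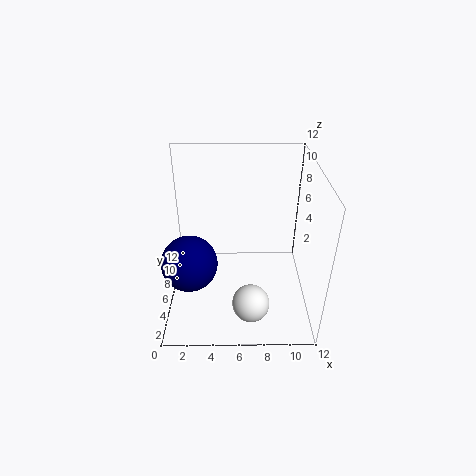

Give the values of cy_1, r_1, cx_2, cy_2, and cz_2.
cy_1 = 2.5; r_1 = 1.5; cx_2 = 2.5; cy_2 = 2; cz_2 = 6.5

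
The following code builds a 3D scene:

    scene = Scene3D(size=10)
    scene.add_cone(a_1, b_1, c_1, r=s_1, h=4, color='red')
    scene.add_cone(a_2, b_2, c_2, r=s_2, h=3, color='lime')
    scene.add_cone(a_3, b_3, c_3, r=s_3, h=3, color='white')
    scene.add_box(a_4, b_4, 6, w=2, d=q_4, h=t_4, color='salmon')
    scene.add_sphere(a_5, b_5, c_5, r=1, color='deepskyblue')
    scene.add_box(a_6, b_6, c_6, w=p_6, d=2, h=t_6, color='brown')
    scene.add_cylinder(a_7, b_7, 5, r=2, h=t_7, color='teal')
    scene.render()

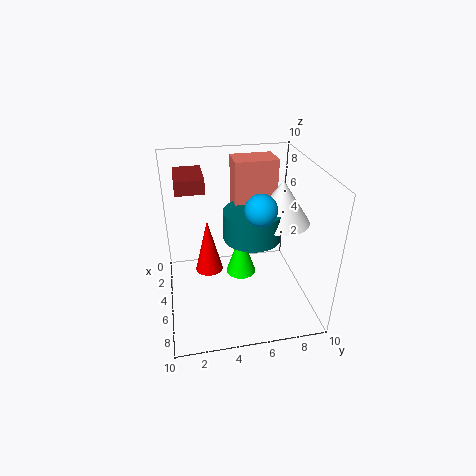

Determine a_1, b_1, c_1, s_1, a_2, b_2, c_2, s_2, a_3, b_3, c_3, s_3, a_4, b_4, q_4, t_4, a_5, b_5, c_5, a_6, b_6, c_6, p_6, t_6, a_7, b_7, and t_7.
a_1 = 4, b_1 = 3, c_1 = 2, s_1 = 1, a_2 = 6, b_2 = 5, c_2 = 3, s_2 = 1, a_3 = 5, b_3 = 8, c_3 = 6, s_3 = 2, a_4 = 2, b_4 = 5, q_4 = 3, t_4 = 4, a_5 = 7, b_5 = 6, c_5 = 8, a_6 = 1, b_6 = 1, c_6 = 8, p_6 = 3, t_6 = 1, a_7 = 5, b_7 = 6, t_7 = 2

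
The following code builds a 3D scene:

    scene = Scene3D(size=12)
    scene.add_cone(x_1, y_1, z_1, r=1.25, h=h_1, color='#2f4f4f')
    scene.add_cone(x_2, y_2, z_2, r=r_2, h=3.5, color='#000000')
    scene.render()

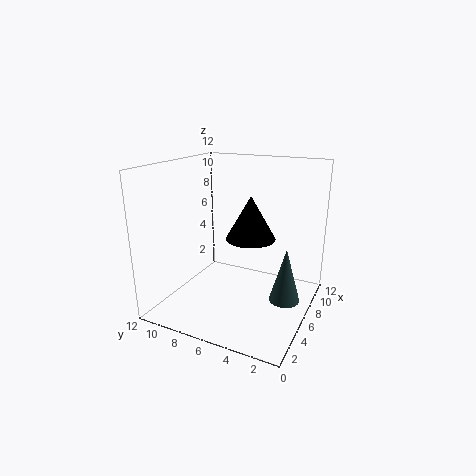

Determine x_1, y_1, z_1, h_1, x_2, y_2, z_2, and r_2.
x_1 = 6
y_1 = 1.75
z_1 = 1.25
h_1 = 4.5
x_2 = 5.75
y_2 = 4.75
z_2 = 6.25
r_2 = 2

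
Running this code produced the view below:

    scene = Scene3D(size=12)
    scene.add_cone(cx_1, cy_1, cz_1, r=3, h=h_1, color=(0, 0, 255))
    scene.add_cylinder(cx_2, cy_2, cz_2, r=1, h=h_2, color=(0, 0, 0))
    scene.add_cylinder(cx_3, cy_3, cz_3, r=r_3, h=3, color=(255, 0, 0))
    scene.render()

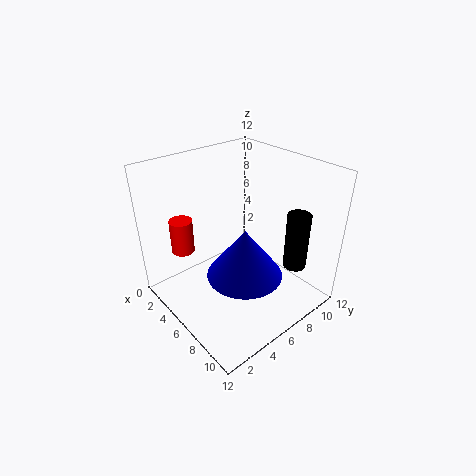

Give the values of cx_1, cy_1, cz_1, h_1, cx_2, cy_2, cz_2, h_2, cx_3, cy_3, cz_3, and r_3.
cx_1 = 8
cy_1 = 5
cz_1 = 4
h_1 = 4
cx_2 = 9
cy_2 = 10
cz_2 = 3
h_2 = 5
cx_3 = 2
cy_3 = 3
cz_3 = 4
r_3 = 1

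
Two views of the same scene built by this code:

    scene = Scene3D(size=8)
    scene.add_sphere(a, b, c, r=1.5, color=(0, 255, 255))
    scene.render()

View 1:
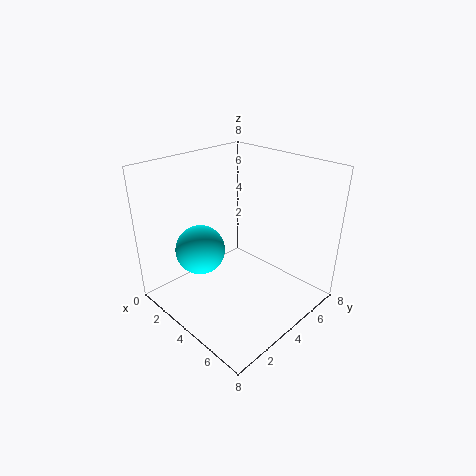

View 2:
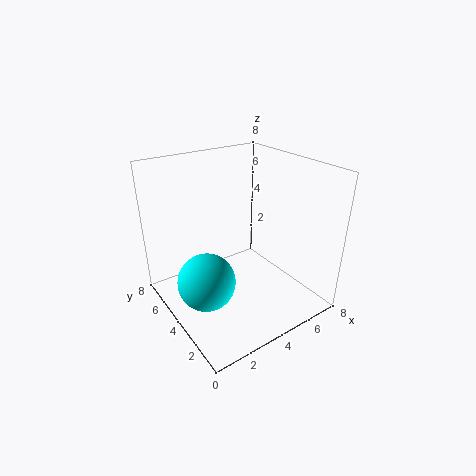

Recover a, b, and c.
a = 1.5
b = 3.25
c = 2.5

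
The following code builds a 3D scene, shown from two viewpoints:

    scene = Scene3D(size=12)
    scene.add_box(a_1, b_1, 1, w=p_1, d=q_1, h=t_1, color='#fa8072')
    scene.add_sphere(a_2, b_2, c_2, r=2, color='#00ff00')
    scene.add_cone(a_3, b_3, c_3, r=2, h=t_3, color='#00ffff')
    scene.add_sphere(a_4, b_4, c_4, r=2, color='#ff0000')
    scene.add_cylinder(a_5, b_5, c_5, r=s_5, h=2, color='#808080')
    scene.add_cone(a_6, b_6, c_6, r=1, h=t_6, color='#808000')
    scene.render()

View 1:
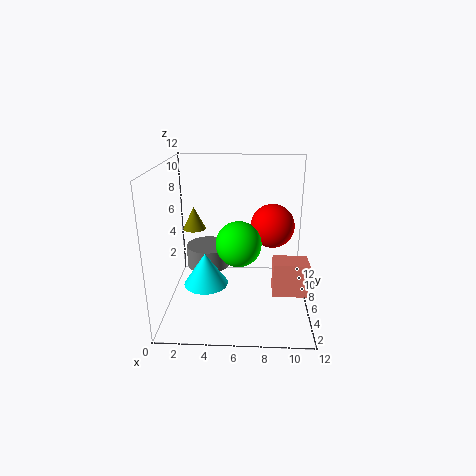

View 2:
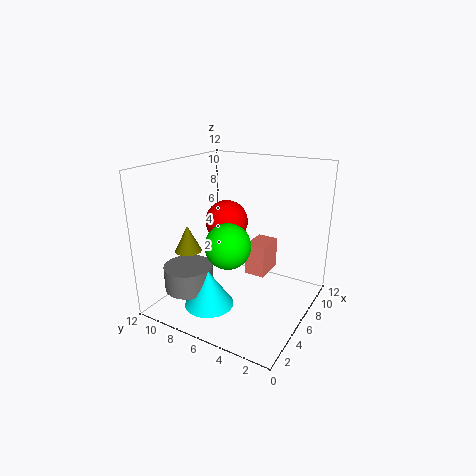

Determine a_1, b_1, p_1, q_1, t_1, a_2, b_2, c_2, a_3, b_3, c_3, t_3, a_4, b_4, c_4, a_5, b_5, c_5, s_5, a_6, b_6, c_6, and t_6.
a_1 = 9; b_1 = 5; p_1 = 3; q_1 = 2; t_1 = 3; a_2 = 6; b_2 = 7; c_2 = 5; a_3 = 3; b_3 = 7; c_3 = 1; t_3 = 3; a_4 = 9; b_4 = 9; c_4 = 6; a_5 = 3; b_5 = 9; c_5 = 2; s_5 = 2; a_6 = 2; b_6 = 8; c_6 = 6; t_6 = 2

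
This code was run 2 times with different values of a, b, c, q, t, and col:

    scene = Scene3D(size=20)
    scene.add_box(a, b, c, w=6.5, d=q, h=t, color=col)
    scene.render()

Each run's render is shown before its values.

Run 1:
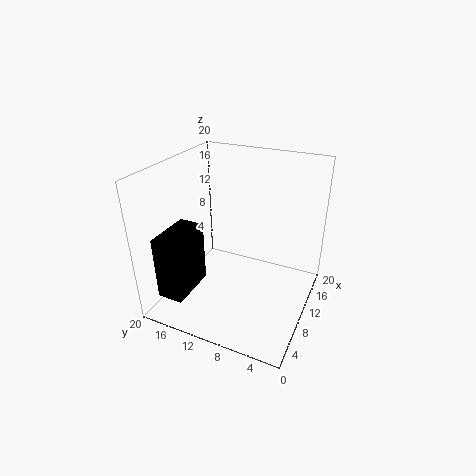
a = 1, b = 14, c = 4, q = 3.5, t = 8.5, col = 'black'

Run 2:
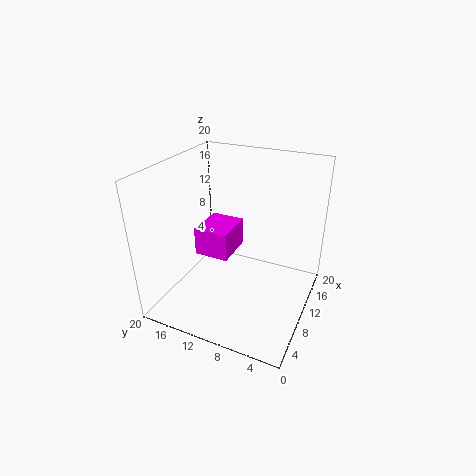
a = 12, b = 13, c = 4, q = 5.5, t = 4.5, col = 'magenta'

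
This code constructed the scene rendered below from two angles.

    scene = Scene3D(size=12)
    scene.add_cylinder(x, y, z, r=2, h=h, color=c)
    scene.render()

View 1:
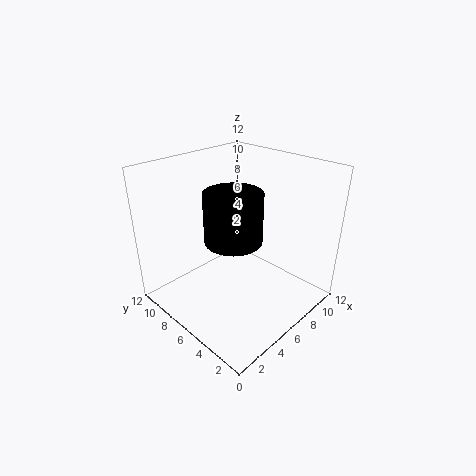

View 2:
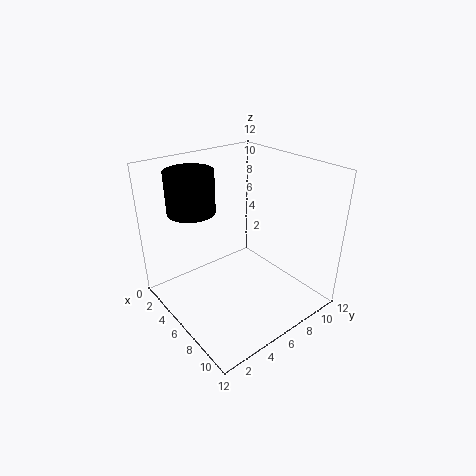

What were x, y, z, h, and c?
x = 3, y = 3.5, z = 8, h = 3.5, c = 'black'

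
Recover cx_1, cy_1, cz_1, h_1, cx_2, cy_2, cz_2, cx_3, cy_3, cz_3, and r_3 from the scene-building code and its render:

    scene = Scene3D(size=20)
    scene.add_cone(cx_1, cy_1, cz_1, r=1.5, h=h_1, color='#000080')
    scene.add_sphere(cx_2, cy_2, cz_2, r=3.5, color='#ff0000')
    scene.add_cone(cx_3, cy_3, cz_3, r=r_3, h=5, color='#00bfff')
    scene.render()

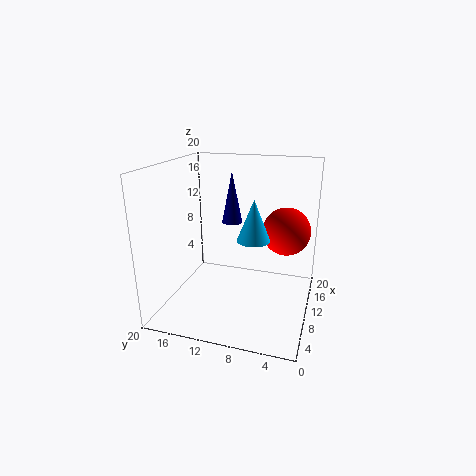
cx_1 = 13.5, cy_1 = 12, cz_1 = 11, h_1 = 7.5, cx_2 = 14.5, cy_2 = 4, cz_2 = 10, cx_3 = 5, cy_3 = 6.5, cz_3 = 12, r_3 = 2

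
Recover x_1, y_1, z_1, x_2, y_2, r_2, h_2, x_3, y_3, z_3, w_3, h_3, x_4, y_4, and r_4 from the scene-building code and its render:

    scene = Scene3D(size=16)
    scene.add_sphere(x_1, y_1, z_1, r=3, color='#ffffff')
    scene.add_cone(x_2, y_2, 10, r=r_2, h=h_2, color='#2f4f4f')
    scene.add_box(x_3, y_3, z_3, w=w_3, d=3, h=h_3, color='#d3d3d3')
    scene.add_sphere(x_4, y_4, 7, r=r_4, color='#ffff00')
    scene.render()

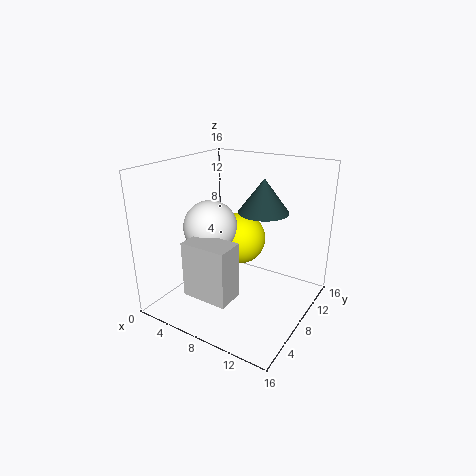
x_1 = 5; y_1 = 7; z_1 = 9; x_2 = 9; y_2 = 12; r_2 = 3; h_2 = 4; x_3 = 5; y_3 = 2; z_3 = 3; w_3 = 5; h_3 = 6; x_4 = 7; y_4 = 10; r_4 = 3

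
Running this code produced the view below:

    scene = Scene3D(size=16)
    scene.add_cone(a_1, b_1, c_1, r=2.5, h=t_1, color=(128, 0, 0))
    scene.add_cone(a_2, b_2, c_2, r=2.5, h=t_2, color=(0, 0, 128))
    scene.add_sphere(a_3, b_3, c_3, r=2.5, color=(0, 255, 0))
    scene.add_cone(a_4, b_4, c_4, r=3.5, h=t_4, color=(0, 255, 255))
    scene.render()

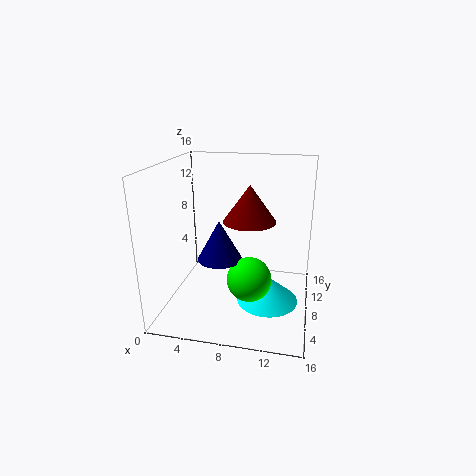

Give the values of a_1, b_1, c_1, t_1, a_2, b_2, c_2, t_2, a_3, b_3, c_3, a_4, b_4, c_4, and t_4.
a_1 = 10, b_1 = 4, c_1 = 11.5, t_1 = 3.5, a_2 = 6, b_2 = 7.5, c_2 = 5.5, t_2 = 4.5, a_3 = 9.5, b_3 = 7, c_3 = 3.5, a_4 = 11.5, b_4 = 8, c_4 = 0.5, t_4 = 3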